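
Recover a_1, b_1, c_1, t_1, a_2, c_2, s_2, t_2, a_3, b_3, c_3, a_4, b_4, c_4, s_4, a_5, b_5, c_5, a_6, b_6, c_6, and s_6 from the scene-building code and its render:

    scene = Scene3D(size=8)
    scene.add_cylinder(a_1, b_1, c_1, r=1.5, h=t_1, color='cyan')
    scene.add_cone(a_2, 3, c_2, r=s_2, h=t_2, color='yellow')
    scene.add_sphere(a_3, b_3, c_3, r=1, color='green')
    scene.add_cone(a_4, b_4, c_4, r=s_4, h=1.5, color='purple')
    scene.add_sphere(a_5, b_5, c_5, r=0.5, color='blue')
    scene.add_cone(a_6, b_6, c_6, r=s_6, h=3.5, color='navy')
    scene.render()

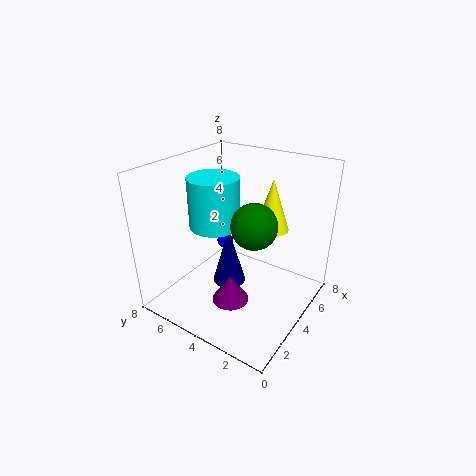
a_1 = 4.5, b_1 = 6, c_1 = 4, t_1 = 3, a_2 = 6, c_2 = 4, s_2 = 1, t_2 = 3, a_3 = 1.5, b_3 = 1.5, c_3 = 6.5, a_4 = 2.5, b_4 = 3.5, c_4 = 1, s_4 = 1, a_5 = 5.5, b_5 = 6, c_5 = 2.5, a_6 = 4.5, b_6 = 5, c_6 = 0.5, s_6 = 1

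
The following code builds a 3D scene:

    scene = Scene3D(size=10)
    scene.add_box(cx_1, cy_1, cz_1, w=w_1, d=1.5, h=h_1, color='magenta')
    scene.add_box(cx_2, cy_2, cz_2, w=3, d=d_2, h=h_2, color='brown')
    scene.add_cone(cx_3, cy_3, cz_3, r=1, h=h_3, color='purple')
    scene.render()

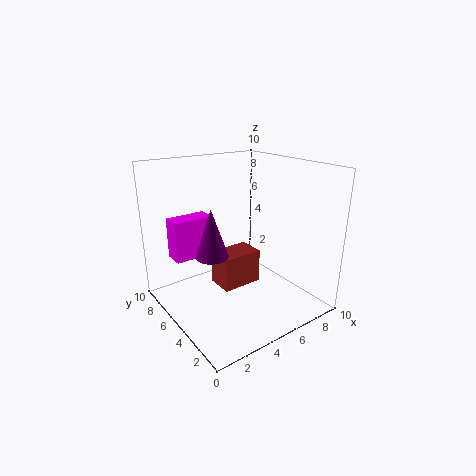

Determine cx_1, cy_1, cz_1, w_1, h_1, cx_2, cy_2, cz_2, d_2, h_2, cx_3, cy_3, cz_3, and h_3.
cx_1 = 1.5; cy_1 = 7.5; cz_1 = 3; w_1 = 3; h_1 = 3; cx_2 = 4; cy_2 = 5; cz_2 = 1; d_2 = 2; h_2 = 2.5; cx_3 = 2; cy_3 = 3.5; cz_3 = 5; h_3 = 3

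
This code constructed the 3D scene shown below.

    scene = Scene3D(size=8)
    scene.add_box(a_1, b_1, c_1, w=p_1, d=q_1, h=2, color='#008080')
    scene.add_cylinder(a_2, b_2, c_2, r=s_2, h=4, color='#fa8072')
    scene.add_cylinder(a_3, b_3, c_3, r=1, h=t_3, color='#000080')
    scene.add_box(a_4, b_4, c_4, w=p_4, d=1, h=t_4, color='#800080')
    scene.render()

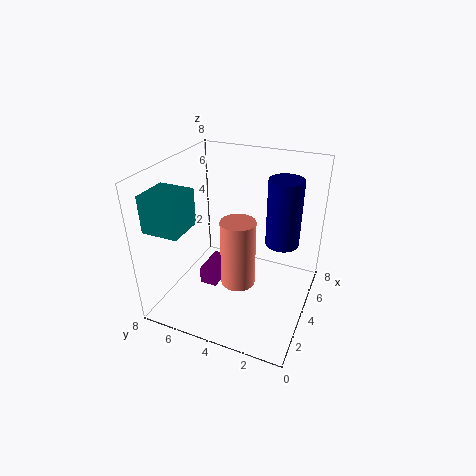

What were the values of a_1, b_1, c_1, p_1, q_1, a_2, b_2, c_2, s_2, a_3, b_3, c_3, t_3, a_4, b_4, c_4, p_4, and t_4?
a_1 = 1
b_1 = 6
c_1 = 5
p_1 = 2
q_1 = 2
a_2 = 4
b_2 = 4
c_2 = 1
s_2 = 1
a_3 = 6
b_3 = 2
c_3 = 3
t_3 = 4
a_4 = 3
b_4 = 5
c_4 = 1
p_4 = 2
t_4 = 1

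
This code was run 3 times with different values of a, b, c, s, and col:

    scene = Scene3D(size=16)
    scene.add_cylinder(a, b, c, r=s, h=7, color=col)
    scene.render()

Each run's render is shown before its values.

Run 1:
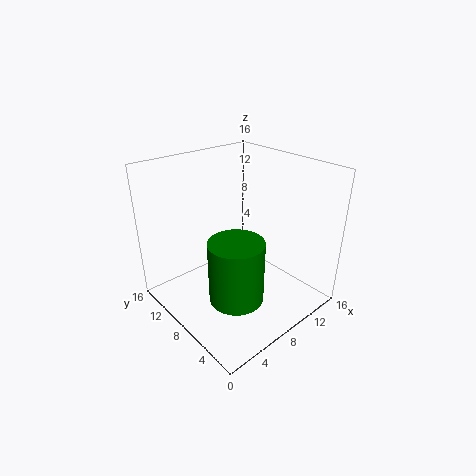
a = 6; b = 6; c = 2; s = 3; col = 'green'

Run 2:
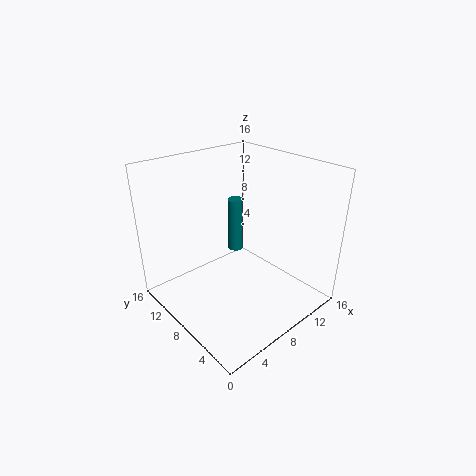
a = 12; b = 13; c = 3; s = 1; col = 'teal'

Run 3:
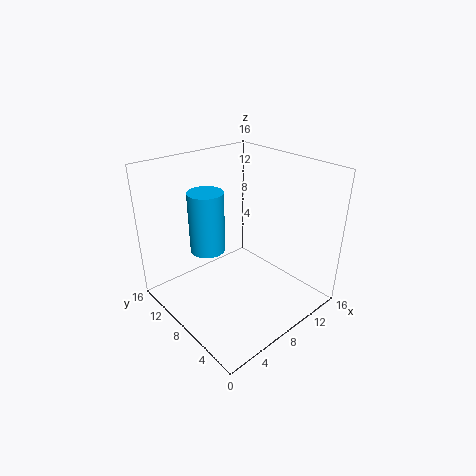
a = 6; b = 11; c = 6; s = 2; col = 'deepskyblue'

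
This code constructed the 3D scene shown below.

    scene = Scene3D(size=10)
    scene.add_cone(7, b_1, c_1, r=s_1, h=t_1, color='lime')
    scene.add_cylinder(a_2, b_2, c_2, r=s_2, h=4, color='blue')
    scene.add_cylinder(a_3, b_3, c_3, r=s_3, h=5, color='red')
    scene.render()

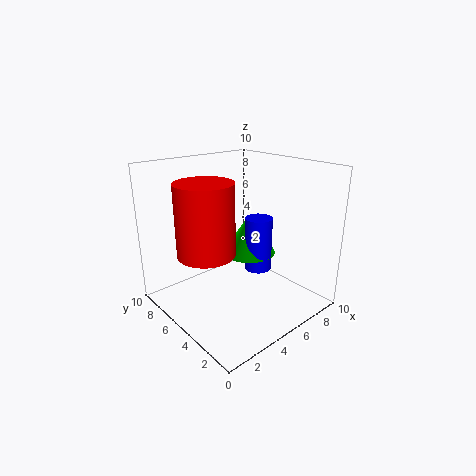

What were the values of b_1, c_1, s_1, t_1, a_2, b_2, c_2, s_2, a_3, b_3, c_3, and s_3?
b_1 = 6, c_1 = 3, s_1 = 2, t_1 = 3, a_2 = 7, b_2 = 5, c_2 = 2, s_2 = 1, a_3 = 3, b_3 = 6, c_3 = 4, s_3 = 2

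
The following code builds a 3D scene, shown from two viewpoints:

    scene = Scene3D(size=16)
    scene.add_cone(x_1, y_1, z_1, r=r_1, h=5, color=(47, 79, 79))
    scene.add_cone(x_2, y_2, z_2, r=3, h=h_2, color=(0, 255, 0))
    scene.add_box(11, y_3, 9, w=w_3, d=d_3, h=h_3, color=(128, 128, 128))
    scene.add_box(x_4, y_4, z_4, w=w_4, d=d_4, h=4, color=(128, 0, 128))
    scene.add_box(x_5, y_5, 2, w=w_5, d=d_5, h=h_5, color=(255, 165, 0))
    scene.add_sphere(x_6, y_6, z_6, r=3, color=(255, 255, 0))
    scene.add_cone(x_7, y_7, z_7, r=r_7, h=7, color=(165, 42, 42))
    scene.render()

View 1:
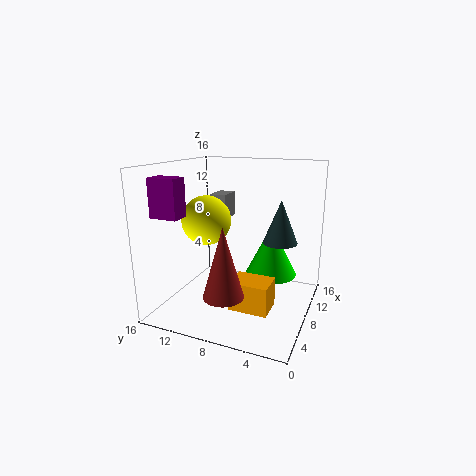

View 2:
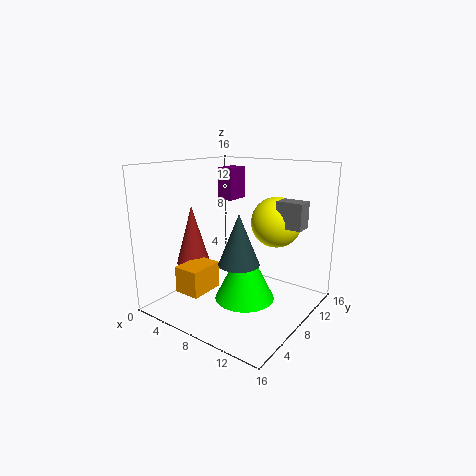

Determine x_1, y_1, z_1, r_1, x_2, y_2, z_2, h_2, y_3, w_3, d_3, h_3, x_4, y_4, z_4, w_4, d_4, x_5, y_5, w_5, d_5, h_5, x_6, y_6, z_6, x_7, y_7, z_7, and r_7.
x_1 = 11, y_1 = 4, z_1 = 7, r_1 = 2, x_2 = 11, y_2 = 5, z_2 = 3, h_2 = 6, y_3 = 11, w_3 = 3, d_3 = 2, h_3 = 3, x_4 = 2, y_4 = 12, z_4 = 11, w_4 = 2, d_4 = 3, x_5 = 3, y_5 = 3, w_5 = 3, d_5 = 4, h_5 = 3, x_6 = 10, y_6 = 13, z_6 = 9, x_7 = 2, y_7 = 7, z_7 = 4, r_7 = 2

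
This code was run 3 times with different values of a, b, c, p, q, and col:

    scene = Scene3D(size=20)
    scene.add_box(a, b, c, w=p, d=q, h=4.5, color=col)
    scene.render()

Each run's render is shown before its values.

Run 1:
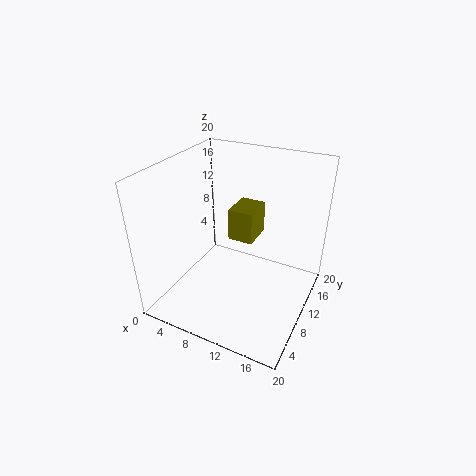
a = 8.5, b = 10, c = 9.5, p = 3.5, q = 4.5, col = 'olive'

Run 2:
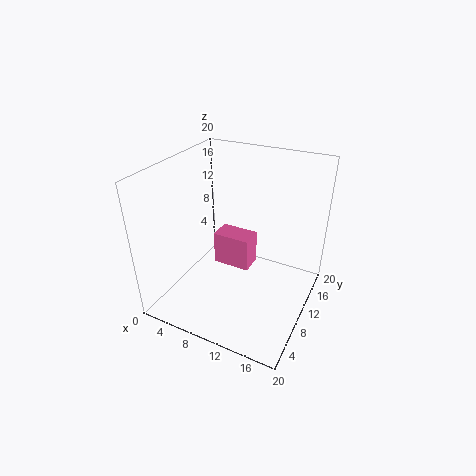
a = 7.5, b = 7.75, c = 6.75, p = 5, q = 3, col = 'hotpink'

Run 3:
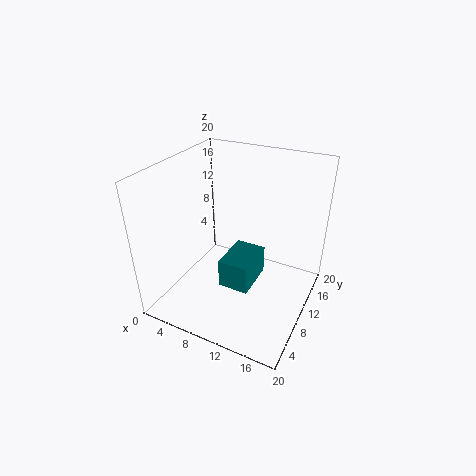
a = 6.75, b = 9.75, c = 0.5, p = 4.75, q = 6.75, col = 'teal'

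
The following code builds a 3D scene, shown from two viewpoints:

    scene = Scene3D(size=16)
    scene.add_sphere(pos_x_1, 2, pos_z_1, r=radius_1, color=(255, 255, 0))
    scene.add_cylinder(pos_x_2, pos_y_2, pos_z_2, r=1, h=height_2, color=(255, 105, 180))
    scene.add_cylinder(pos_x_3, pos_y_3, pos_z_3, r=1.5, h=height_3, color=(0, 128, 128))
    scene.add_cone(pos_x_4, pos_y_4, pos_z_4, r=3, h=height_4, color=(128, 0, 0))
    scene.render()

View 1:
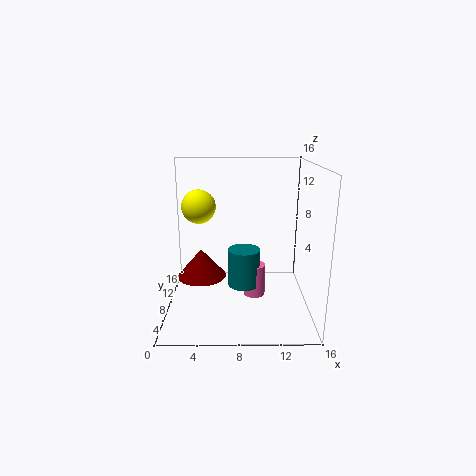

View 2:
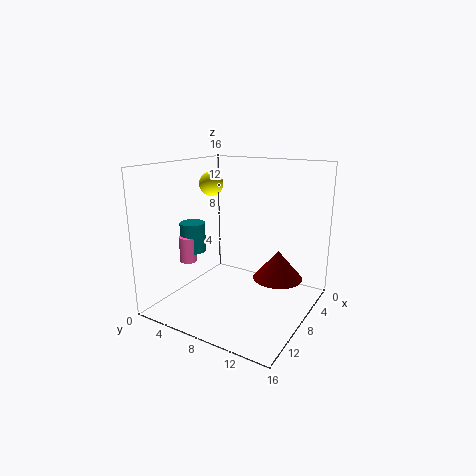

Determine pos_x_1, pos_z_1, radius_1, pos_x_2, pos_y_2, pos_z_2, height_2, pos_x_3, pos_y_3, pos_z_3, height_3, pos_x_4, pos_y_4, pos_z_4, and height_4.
pos_x_1 = 4.5; pos_z_1 = 13; radius_1 = 1.5; pos_x_2 = 9.5; pos_y_2 = 2; pos_z_2 = 4.5; height_2 = 3; pos_x_3 = 8.5; pos_y_3 = 2; pos_z_3 = 5.5; height_3 = 3.5; pos_x_4 = 3.5; pos_y_4 = 11; pos_z_4 = 2; height_4 = 3.5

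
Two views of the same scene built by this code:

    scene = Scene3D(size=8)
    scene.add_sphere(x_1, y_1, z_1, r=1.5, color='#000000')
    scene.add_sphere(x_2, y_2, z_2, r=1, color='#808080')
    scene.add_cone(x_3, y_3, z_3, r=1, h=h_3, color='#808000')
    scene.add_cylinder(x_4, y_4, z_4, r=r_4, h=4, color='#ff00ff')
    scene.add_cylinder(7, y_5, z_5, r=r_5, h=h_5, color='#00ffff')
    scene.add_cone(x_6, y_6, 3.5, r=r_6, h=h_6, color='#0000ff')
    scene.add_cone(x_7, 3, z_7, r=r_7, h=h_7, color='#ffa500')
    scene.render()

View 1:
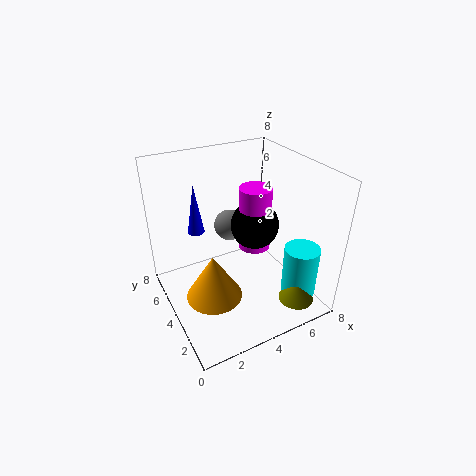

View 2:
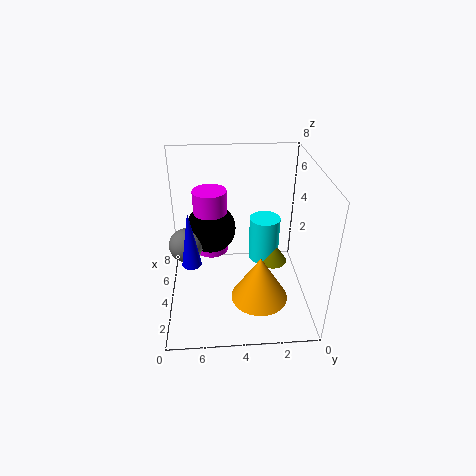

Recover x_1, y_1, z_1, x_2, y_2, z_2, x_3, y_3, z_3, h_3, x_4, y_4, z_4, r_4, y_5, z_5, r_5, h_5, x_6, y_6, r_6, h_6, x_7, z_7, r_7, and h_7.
x_1 = 6, y_1 = 5.5, z_1 = 3.5, x_2 = 5, y_2 = 7, z_2 = 3, x_3 = 6.5, y_3 = 1.5, z_3 = 0.5, h_3 = 1.5, x_4 = 6, y_4 = 5.5, z_4 = 2, r_4 = 1, y_5 = 2, z_5 = 0.5, r_5 = 1, h_5 = 3, x_6 = 2.5, y_6 = 6.5, r_6 = 0.5, h_6 = 3, x_7 = 2, z_7 = 1.5, r_7 = 1.5, h_7 = 2.5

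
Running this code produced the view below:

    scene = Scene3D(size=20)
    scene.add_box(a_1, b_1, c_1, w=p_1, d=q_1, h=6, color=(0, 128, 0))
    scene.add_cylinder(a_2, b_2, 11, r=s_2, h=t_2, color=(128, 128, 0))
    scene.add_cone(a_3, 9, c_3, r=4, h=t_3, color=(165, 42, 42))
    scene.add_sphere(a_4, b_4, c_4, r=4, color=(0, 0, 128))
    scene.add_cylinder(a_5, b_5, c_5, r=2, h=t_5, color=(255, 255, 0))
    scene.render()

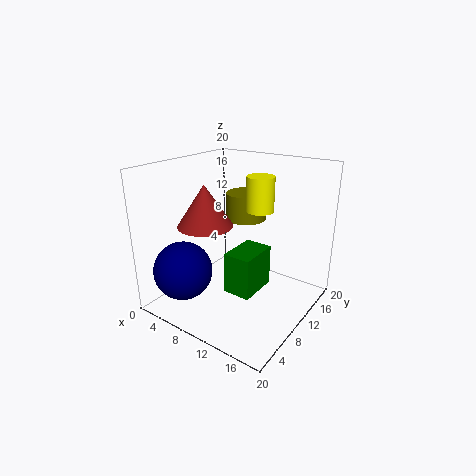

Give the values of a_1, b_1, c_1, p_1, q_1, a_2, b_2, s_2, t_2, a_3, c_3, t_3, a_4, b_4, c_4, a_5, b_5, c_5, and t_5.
a_1 = 9
b_1 = 8
c_1 = 2
p_1 = 4
q_1 = 6
a_2 = 8
b_2 = 15
s_2 = 3
t_2 = 4
a_3 = 5
c_3 = 11
t_3 = 6
a_4 = 5
b_4 = 4
c_4 = 6
a_5 = 11
b_5 = 14
c_5 = 13
t_5 = 5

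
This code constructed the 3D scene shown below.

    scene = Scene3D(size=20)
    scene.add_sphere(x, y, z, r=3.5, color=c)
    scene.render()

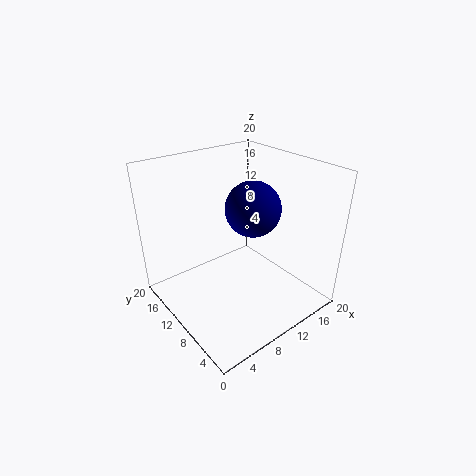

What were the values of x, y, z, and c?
x = 10, y = 7, z = 15.5, c = 'navy'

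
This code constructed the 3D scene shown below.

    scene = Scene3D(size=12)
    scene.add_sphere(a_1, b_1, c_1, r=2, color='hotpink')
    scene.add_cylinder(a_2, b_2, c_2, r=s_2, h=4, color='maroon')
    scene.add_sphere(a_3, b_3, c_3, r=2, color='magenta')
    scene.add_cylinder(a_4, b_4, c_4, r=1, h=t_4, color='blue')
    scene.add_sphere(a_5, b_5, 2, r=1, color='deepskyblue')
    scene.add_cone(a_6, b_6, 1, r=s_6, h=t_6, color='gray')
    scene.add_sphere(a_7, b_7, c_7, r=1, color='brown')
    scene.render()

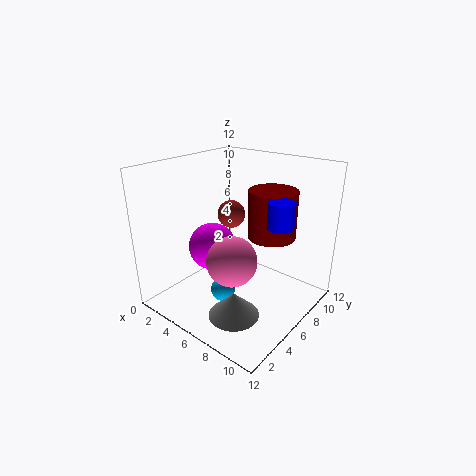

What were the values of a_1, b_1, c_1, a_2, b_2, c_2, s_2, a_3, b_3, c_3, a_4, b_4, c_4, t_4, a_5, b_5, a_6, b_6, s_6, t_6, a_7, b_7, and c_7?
a_1 = 7; b_1 = 4; c_1 = 5; a_2 = 8; b_2 = 8; c_2 = 6; s_2 = 2; a_3 = 4; b_3 = 5; c_3 = 5; a_4 = 10; b_4 = 6; c_4 = 8; t_4 = 2; a_5 = 6; b_5 = 4; a_6 = 8; b_6 = 3; s_6 = 2; t_6 = 2; a_7 = 7; b_7 = 4; c_7 = 9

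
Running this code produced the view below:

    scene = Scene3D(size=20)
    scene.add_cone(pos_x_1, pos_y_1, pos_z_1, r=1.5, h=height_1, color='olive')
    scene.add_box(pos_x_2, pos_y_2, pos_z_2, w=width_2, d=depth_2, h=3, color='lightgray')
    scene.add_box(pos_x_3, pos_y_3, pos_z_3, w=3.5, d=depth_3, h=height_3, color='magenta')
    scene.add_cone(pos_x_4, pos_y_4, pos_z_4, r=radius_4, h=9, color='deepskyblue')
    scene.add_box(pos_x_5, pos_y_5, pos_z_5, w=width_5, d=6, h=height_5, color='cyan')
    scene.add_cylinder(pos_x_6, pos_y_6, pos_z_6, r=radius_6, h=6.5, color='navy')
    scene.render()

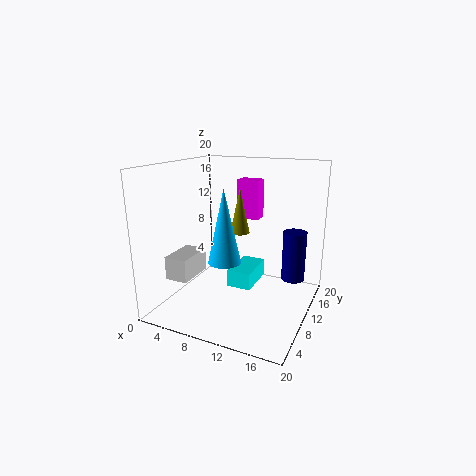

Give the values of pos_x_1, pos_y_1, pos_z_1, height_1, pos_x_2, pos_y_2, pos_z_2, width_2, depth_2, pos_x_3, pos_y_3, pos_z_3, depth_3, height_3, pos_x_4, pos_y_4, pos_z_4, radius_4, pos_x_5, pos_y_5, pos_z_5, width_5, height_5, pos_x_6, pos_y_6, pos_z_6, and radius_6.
pos_x_1 = 8
pos_y_1 = 15
pos_z_1 = 9
height_1 = 7
pos_x_2 = 3.5
pos_y_2 = 2
pos_z_2 = 6
width_2 = 3
depth_2 = 5
pos_x_3 = 7
pos_y_3 = 16
pos_z_3 = 11
depth_3 = 2.5
height_3 = 6
pos_x_4 = 11
pos_y_4 = 4
pos_z_4 = 9
radius_4 = 2
pos_x_5 = 8.5
pos_y_5 = 9.5
pos_z_5 = 2.5
width_5 = 3.5
height_5 = 2.5
pos_x_6 = 18
pos_y_6 = 10
pos_z_6 = 5.5
radius_6 = 1.5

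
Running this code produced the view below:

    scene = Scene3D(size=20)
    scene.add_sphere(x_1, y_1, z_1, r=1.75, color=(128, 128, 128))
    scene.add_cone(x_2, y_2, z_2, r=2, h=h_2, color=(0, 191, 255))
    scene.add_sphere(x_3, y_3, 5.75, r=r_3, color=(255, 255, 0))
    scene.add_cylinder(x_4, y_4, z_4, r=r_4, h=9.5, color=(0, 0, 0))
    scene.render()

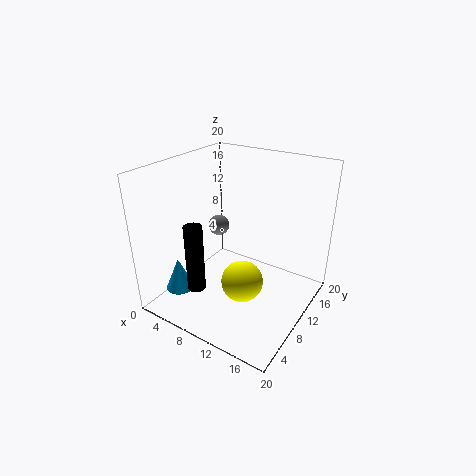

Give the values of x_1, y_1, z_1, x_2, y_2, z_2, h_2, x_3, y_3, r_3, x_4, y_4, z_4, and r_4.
x_1 = 1.75; y_1 = 16.75; z_1 = 7; x_2 = 3; y_2 = 5; z_2 = 2; h_2 = 4.75; x_3 = 12.75; y_3 = 6.75; r_3 = 2.75; x_4 = 6.5; y_4 = 4.75; z_4 = 3.5; r_4 = 1.25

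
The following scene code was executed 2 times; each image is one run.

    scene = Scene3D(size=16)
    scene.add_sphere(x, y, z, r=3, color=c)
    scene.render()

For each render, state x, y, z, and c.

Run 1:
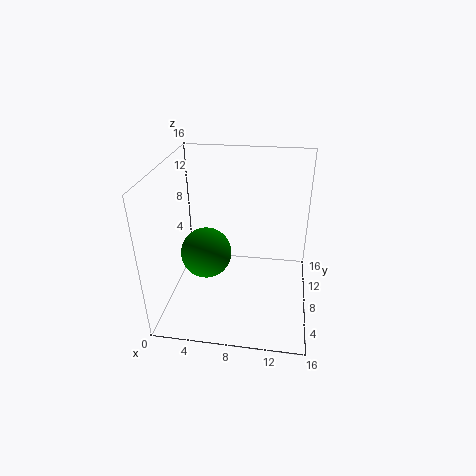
x = 4, y = 9, z = 5, c = 'green'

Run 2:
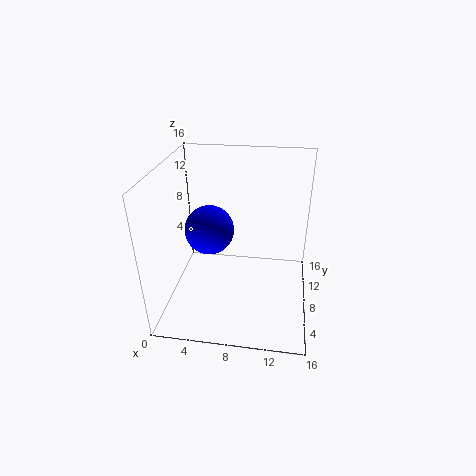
x = 4, y = 11, z = 7, c = 'blue'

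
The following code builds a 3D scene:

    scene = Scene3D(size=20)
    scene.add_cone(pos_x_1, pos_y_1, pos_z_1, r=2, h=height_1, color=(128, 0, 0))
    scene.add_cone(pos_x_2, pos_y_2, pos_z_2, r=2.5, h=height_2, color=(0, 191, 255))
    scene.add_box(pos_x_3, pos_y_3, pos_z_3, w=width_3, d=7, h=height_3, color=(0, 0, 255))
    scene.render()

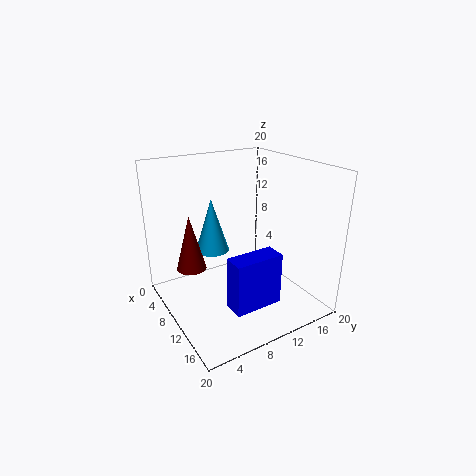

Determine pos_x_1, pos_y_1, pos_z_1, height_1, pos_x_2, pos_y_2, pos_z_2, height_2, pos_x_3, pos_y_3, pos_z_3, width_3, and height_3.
pos_x_1 = 8.5, pos_y_1 = 3.5, pos_z_1 = 6.5, height_1 = 7.5, pos_x_2 = 5, pos_y_2 = 8.5, pos_z_2 = 6.5, height_2 = 8, pos_x_3 = 12, pos_y_3 = 7, pos_z_3 = 1, width_3 = 3, height_3 = 7.5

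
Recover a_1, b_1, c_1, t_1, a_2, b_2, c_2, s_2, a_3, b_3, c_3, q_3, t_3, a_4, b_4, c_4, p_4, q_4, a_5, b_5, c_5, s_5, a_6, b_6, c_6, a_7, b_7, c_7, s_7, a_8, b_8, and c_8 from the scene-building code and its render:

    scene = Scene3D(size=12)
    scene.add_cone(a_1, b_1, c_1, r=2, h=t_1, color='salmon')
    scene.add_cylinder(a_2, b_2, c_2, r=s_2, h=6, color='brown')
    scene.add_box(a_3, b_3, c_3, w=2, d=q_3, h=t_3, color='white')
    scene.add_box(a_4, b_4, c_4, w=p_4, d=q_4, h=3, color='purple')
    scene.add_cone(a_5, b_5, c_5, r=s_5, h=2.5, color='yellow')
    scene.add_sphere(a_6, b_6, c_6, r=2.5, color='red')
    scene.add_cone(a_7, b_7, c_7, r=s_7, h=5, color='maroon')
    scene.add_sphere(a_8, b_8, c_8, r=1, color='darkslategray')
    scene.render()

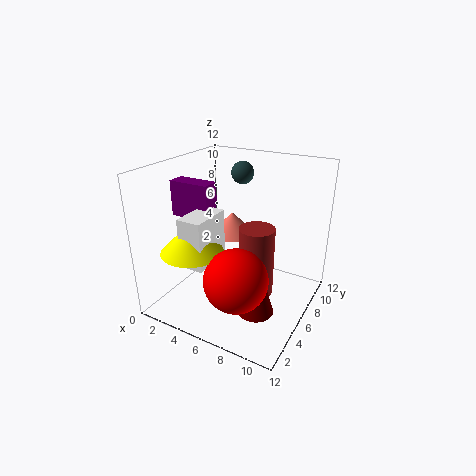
a_1 = 4; b_1 = 8.5; c_1 = 5; t_1 = 2; a_2 = 7.5; b_2 = 6.5; c_2 = 1; s_2 = 1.5; a_3 = 3; b_3 = 2; c_3 = 4.5; q_3 = 3.5; t_3 = 4; a_4 = 0.5; b_4 = 4.5; c_4 = 7.5; p_4 = 3.5; q_4 = 1.5; a_5 = 3.5; b_5 = 3; c_5 = 5.5; s_5 = 2.5; a_6 = 7.5; b_6 = 3; c_6 = 4; a_7 = 8.5; b_7 = 4.5; c_7 = 0.5; s_7 = 1.5; a_8 = 4.5; b_8 = 9.5; c_8 = 10.5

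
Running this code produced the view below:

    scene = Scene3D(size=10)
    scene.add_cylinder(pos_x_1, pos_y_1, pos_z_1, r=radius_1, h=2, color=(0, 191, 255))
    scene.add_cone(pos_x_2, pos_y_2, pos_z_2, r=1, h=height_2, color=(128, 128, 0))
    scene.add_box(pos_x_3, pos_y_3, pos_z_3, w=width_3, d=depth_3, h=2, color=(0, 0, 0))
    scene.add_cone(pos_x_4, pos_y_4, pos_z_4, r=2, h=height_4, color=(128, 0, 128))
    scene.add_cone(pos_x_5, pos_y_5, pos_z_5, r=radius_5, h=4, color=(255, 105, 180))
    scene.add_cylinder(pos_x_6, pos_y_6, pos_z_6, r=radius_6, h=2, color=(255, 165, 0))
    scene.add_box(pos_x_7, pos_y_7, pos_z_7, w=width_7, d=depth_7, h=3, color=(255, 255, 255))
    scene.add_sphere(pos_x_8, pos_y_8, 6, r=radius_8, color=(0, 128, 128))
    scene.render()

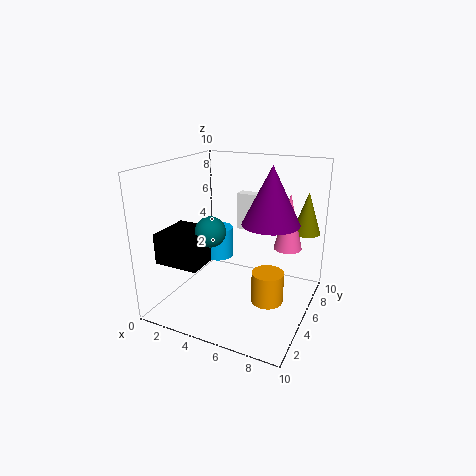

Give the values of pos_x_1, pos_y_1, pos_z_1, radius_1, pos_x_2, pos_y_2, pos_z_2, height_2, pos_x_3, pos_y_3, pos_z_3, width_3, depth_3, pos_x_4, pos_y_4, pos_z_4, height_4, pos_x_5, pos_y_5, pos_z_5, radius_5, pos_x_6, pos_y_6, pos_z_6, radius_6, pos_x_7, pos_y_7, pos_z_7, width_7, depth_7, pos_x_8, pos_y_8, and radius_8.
pos_x_1 = 4
pos_y_1 = 4
pos_z_1 = 4
radius_1 = 1
pos_x_2 = 9
pos_y_2 = 8
pos_z_2 = 5
height_2 = 3
pos_x_3 = 1
pos_y_3 = 1
pos_z_3 = 4
width_3 = 3
depth_3 = 3
pos_x_4 = 7
pos_y_4 = 6
pos_z_4 = 6
height_4 = 4
pos_x_5 = 8
pos_y_5 = 7
pos_z_5 = 4
radius_5 = 1
pos_x_6 = 8
pos_y_6 = 3
pos_z_6 = 2
radius_6 = 1
pos_x_7 = 3
pos_y_7 = 9
pos_z_7 = 4
width_7 = 2
depth_7 = 1
pos_x_8 = 4
pos_y_8 = 3
radius_8 = 1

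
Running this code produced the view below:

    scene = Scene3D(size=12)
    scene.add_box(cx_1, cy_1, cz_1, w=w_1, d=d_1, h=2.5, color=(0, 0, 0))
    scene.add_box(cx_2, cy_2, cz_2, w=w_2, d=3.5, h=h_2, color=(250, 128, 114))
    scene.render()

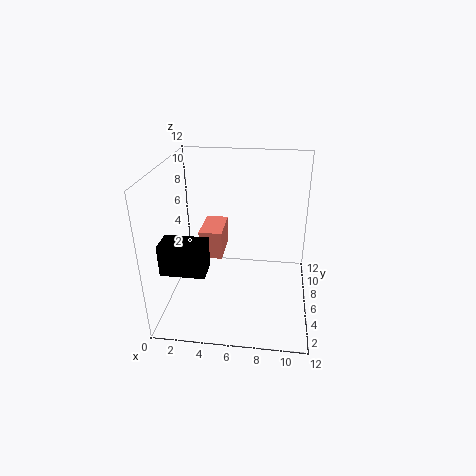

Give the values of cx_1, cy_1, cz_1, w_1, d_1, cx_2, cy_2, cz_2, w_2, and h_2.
cx_1 = 0.5
cy_1 = 2
cz_1 = 4.5
w_1 = 3.5
d_1 = 2
cx_2 = 2.5
cy_2 = 6.5
cz_2 = 3.5
w_2 = 2
h_2 = 2.5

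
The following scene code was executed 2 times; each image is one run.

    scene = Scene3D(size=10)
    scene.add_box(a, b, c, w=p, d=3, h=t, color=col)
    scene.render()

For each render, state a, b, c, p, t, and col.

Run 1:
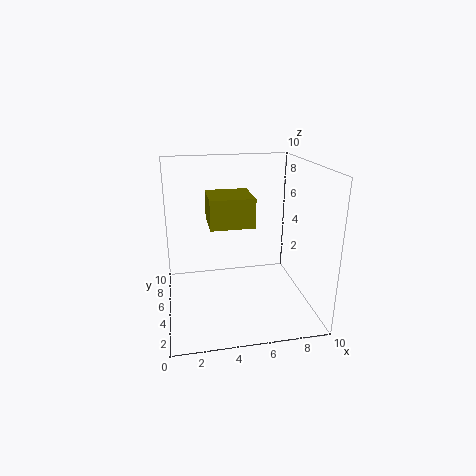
a = 3
b = 4
c = 6
p = 3
t = 2
col = 'olive'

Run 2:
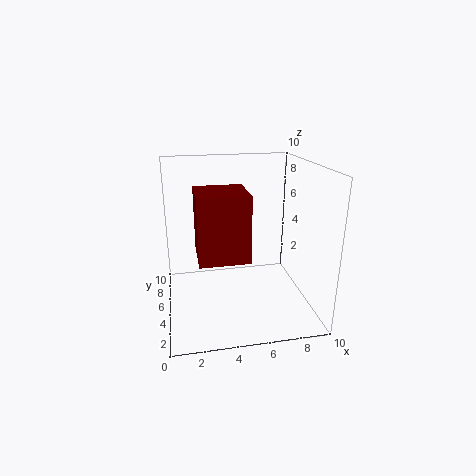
a = 2
b = 1
c = 5
p = 3
t = 4
col = 'maroon'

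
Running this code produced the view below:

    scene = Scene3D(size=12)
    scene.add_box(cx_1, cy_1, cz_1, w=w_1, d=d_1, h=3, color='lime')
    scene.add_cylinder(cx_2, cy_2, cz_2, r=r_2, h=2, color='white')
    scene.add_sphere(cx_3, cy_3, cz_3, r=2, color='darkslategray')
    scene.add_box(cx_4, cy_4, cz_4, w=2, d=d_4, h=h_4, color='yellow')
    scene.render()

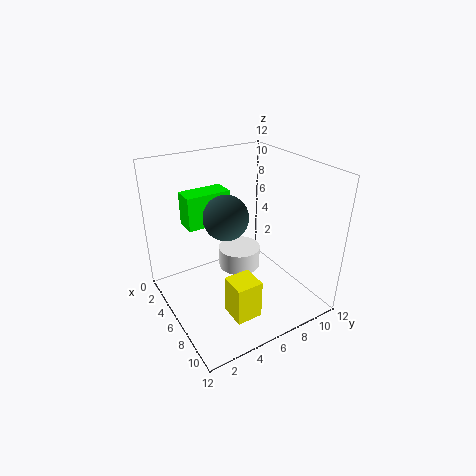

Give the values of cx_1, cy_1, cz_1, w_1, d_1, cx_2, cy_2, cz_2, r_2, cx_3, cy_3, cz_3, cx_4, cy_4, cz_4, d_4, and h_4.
cx_1 = 1, cy_1 = 3, cz_1 = 6, w_1 = 2, d_1 = 4, cx_2 = 3, cy_2 = 8, cz_2 = 1, r_2 = 2, cx_3 = 4, cy_3 = 6, cz_3 = 7, cx_4 = 9, cy_4 = 3, cz_4 = 2, d_4 = 2, h_4 = 3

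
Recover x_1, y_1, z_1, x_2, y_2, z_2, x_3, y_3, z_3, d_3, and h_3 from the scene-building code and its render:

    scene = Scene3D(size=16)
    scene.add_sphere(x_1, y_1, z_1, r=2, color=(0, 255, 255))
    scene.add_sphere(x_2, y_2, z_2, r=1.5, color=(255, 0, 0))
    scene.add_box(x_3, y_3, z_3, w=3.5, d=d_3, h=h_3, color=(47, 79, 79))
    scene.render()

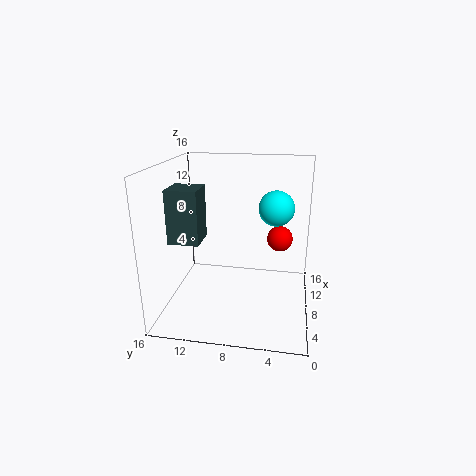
x_1 = 10
y_1 = 4
z_1 = 11
x_2 = 11
y_2 = 3.5
z_2 = 7
x_3 = 6
y_3 = 12
z_3 = 7.5
d_3 = 3.5
h_3 = 6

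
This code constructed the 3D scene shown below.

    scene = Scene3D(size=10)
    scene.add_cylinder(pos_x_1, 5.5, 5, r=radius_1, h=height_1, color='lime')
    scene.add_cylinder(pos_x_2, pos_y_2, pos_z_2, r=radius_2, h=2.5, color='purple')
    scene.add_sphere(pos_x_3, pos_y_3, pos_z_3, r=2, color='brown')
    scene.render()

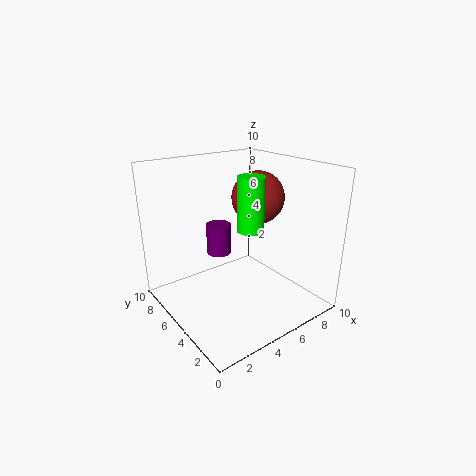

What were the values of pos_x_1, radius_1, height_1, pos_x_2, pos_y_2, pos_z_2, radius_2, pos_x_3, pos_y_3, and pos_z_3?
pos_x_1 = 6.5, radius_1 = 1, height_1 = 4, pos_x_2 = 6, pos_y_2 = 9, pos_z_2 = 2, radius_2 = 1, pos_x_3 = 8, pos_y_3 = 6.5, pos_z_3 = 7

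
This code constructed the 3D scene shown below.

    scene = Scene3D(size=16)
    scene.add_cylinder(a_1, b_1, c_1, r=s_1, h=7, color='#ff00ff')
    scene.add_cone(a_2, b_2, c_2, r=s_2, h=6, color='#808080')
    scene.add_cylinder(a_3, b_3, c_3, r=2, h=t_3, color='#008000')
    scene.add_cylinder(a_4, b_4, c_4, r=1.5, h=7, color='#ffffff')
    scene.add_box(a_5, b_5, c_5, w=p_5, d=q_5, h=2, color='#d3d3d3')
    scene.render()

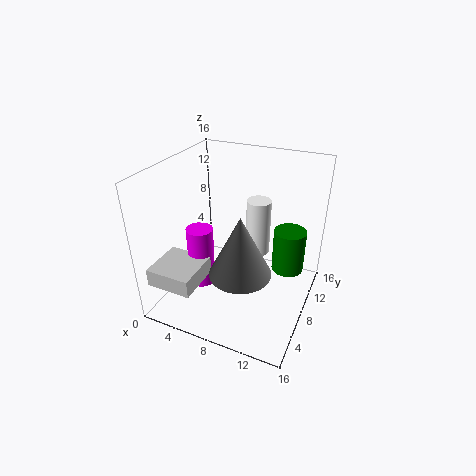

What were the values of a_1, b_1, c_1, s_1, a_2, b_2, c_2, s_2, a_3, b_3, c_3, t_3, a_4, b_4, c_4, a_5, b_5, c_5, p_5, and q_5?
a_1 = 4, b_1 = 6.5, c_1 = 2, s_1 = 1.5, a_2 = 10.5, b_2 = 3, c_2 = 7.5, s_2 = 3, a_3 = 12.5, b_3 = 13.5, c_3 = 1.5, t_3 = 5.5, a_4 = 8.5, b_4 = 13, c_4 = 3.5, a_5 = 0.5, b_5 = 1, c_5 = 4, p_5 = 5, q_5 = 5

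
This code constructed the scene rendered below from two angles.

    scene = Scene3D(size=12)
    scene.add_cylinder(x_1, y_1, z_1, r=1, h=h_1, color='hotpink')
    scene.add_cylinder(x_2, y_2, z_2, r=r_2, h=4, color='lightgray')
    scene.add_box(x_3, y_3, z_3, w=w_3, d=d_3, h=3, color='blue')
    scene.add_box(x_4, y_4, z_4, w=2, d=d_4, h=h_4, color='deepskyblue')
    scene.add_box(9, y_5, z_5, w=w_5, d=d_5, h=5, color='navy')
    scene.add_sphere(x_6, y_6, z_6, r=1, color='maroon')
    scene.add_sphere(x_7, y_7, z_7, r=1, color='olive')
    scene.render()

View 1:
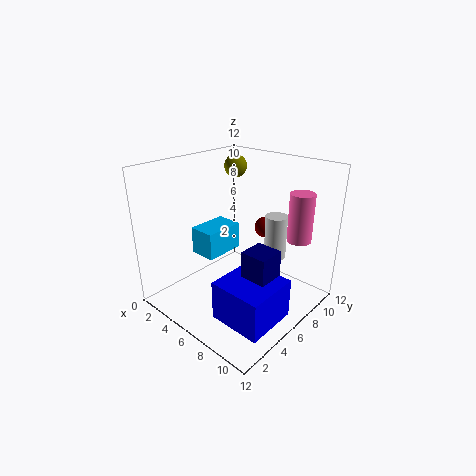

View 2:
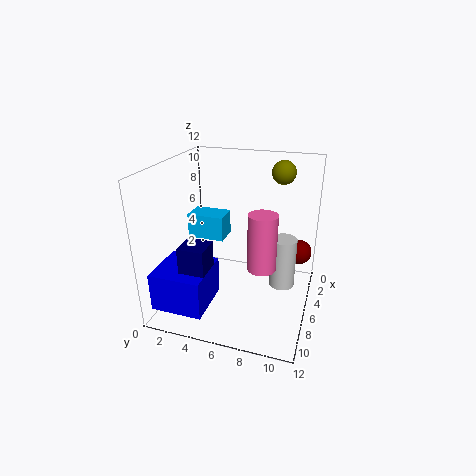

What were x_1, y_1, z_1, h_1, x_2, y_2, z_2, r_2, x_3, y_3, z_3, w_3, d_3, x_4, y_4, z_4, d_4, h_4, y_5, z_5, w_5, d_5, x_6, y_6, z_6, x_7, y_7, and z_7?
x_1 = 10
y_1 = 9
z_1 = 6
h_1 = 4
x_2 = 7
y_2 = 10
z_2 = 3
r_2 = 1
x_3 = 8
y_3 = 1
z_3 = 2
w_3 = 4
d_3 = 4
x_4 = 5
y_4 = 2
z_4 = 6
d_4 = 3
h_4 = 2
y_5 = 3
z_5 = 2
w_5 = 2
d_5 = 2
x_6 = 5
y_6 = 11
z_6 = 5
x_7 = 3
y_7 = 9
z_7 = 11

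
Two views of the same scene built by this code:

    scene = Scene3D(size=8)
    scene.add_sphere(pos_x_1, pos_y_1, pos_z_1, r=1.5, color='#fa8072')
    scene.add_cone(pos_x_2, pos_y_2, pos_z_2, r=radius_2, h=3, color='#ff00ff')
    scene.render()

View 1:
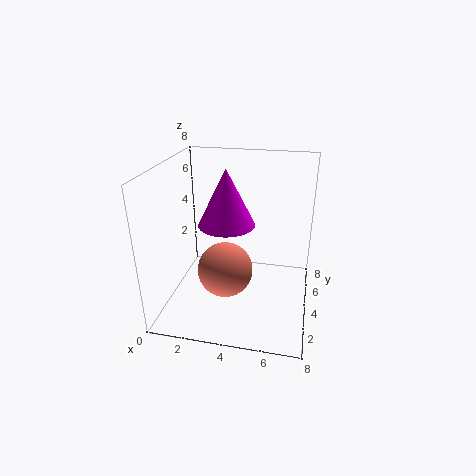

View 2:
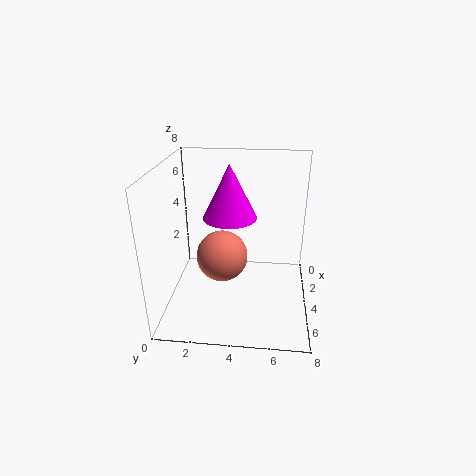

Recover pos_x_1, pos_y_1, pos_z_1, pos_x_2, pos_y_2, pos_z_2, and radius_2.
pos_x_1 = 3.5
pos_y_1 = 3
pos_z_1 = 2.5
pos_x_2 = 3.5
pos_y_2 = 3.5
pos_z_2 = 5
radius_2 = 1.5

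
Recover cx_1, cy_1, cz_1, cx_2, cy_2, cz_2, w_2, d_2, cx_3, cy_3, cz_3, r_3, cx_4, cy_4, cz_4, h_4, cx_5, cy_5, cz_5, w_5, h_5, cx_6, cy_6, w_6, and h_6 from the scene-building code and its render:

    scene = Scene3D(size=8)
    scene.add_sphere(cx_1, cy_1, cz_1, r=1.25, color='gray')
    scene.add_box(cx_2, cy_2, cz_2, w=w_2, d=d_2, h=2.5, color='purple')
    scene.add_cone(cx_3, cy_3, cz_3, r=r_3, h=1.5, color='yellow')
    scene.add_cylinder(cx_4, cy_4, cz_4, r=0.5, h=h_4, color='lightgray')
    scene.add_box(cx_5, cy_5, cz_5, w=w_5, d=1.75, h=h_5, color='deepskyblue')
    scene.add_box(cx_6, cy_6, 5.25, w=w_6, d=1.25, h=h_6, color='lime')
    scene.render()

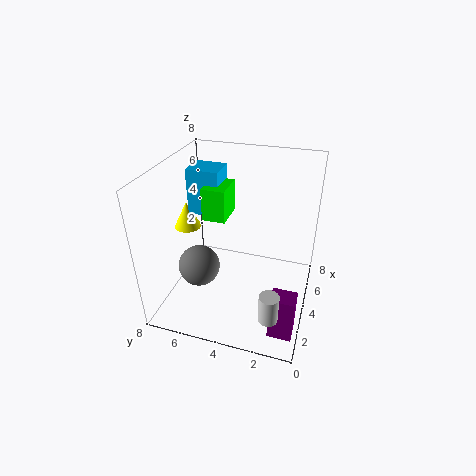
cx_1 = 4; cy_1 = 6.5; cz_1 = 1.5; cx_2 = 1; cy_2 = 0.25; cz_2 = 0.25; w_2 = 1; d_2 = 1.25; cx_3 = 4; cy_3 = 7; cz_3 = 4.25; r_3 = 0.75; cx_4 = 1; cy_4 = 1.5; cz_4 = 1.5; h_4 = 1.5; cx_5 = 3.75; cy_5 = 5; cz_5 = 5.25; w_5 = 1.5; h_5 = 2.5; cx_6 = 3.25; cy_6 = 4.5; w_6 = 1.75; h_6 = 1.75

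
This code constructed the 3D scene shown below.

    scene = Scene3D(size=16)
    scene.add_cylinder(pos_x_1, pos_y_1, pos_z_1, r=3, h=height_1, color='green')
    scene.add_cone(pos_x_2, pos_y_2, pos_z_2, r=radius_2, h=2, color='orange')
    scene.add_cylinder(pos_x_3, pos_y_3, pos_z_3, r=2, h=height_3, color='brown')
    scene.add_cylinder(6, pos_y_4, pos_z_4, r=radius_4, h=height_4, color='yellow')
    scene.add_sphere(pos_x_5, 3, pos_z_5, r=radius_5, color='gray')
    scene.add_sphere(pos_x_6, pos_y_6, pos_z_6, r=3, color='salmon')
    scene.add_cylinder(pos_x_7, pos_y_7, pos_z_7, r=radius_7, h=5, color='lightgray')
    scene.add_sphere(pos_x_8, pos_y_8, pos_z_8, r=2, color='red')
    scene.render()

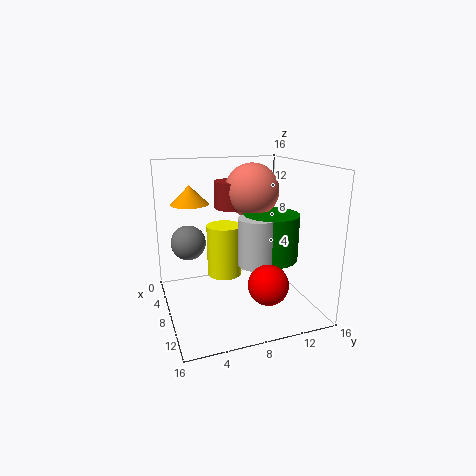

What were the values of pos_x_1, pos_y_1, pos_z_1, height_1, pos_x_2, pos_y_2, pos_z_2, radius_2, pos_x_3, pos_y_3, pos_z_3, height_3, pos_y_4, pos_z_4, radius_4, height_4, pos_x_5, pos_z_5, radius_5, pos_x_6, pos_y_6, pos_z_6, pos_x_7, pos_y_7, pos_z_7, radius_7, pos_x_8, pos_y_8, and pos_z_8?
pos_x_1 = 10, pos_y_1 = 11, pos_z_1 = 6, height_1 = 5, pos_x_2 = 7, pos_y_2 = 3, pos_z_2 = 12, radius_2 = 2, pos_x_3 = 6, pos_y_3 = 8, pos_z_3 = 11, height_3 = 3, pos_y_4 = 7, pos_z_4 = 3, radius_4 = 2, height_4 = 6, pos_x_5 = 5, pos_z_5 = 7, radius_5 = 2, pos_x_6 = 7, pos_y_6 = 10, pos_z_6 = 13, pos_x_7 = 11, pos_y_7 = 9, pos_z_7 = 6, radius_7 = 2, pos_x_8 = 14, pos_y_8 = 9, pos_z_8 = 5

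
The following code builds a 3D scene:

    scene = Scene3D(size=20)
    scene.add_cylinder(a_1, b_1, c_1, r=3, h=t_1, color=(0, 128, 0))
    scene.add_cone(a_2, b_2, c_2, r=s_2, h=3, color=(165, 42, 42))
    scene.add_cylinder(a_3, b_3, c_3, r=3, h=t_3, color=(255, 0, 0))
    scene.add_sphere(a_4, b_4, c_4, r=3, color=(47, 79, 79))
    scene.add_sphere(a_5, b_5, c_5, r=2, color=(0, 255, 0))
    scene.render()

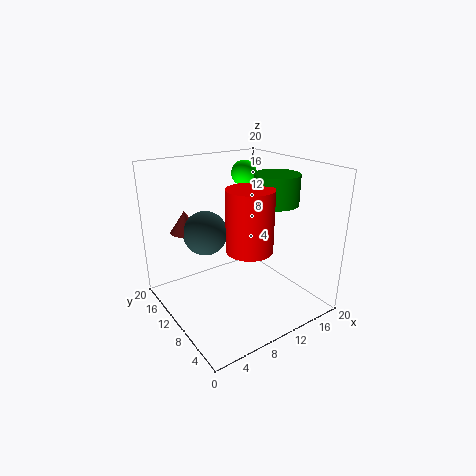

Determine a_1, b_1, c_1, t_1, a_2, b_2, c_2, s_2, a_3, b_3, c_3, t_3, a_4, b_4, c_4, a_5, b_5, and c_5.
a_1 = 14, b_1 = 7, c_1 = 15, t_1 = 4, a_2 = 4, b_2 = 14, c_2 = 11, s_2 = 2, a_3 = 9, b_3 = 6, c_3 = 10, t_3 = 8, a_4 = 6, b_4 = 12, c_4 = 11, a_5 = 16, b_5 = 17, c_5 = 17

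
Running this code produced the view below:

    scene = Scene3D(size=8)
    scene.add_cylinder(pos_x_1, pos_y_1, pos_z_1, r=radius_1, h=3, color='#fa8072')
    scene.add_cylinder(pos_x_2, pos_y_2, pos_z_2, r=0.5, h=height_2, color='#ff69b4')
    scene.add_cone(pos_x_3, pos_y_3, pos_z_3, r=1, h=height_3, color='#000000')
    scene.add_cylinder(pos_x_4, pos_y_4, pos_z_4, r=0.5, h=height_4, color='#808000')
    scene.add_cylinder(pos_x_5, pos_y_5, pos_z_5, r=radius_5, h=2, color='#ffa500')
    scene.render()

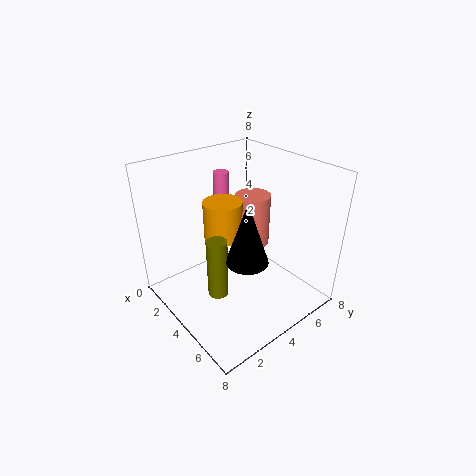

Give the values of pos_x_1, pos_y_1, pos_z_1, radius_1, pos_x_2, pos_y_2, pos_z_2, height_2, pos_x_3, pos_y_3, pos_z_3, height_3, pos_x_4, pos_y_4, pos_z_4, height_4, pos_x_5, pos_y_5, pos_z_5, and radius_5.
pos_x_1 = 3.5
pos_y_1 = 5.5
pos_z_1 = 3
radius_1 = 1
pos_x_2 = 0.5
pos_y_2 = 5.5
pos_z_2 = 3.5
height_2 = 3
pos_x_3 = 6.5
pos_y_3 = 2.5
pos_z_3 = 4.5
height_3 = 3
pos_x_4 = 5.5
pos_y_4 = 1.5
pos_z_4 = 2.5
height_4 = 3
pos_x_5 = 4
pos_y_5 = 3
pos_z_5 = 4.5
radius_5 = 1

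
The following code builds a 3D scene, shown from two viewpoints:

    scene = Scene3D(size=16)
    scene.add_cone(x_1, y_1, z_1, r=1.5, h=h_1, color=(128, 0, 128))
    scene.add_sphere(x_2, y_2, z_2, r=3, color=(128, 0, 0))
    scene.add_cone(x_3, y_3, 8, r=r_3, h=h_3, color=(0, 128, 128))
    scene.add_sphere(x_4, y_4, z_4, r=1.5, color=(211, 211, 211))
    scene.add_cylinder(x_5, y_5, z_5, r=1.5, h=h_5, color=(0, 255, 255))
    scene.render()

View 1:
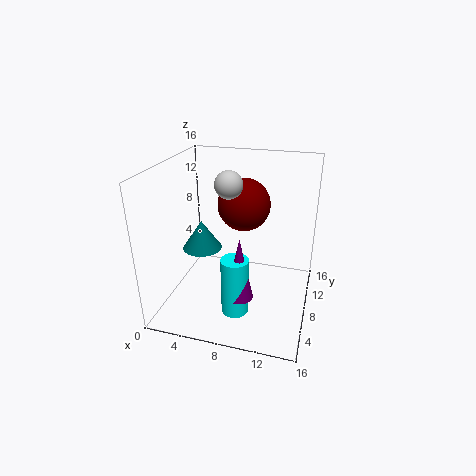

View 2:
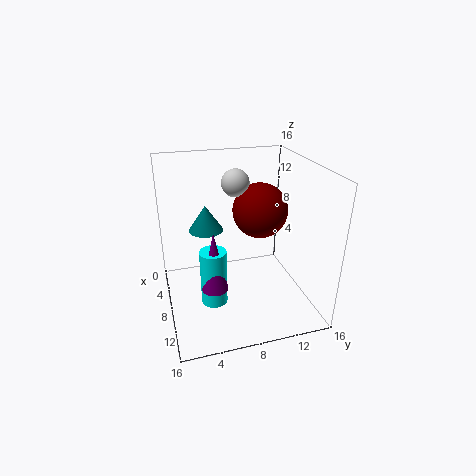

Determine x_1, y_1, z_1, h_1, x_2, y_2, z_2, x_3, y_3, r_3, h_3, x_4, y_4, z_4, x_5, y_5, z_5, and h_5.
x_1 = 9
y_1 = 5
z_1 = 2.5
h_1 = 7
x_2 = 8
y_2 = 10.5
z_2 = 11
x_3 = 5
y_3 = 5
r_3 = 2
h_3 = 3
x_4 = 7
y_4 = 8
z_4 = 14
x_5 = 8.5
y_5 = 5
z_5 = 0.5
h_5 = 6.5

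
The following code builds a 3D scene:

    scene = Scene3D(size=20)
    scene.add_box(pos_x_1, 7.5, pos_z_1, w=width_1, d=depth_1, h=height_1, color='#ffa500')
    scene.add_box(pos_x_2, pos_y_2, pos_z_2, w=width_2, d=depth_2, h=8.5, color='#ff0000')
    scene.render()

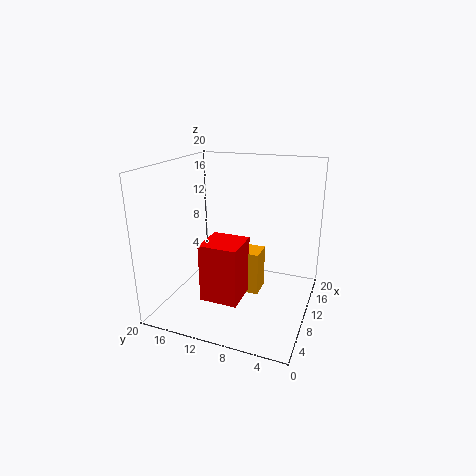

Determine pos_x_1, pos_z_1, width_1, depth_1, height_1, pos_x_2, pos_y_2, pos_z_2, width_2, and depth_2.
pos_x_1 = 11.5
pos_z_1 = 0.5
width_1 = 3.5
depth_1 = 4
height_1 = 6.5
pos_x_2 = 6.5
pos_y_2 = 9
pos_z_2 = 1
width_2 = 5.5
depth_2 = 5.5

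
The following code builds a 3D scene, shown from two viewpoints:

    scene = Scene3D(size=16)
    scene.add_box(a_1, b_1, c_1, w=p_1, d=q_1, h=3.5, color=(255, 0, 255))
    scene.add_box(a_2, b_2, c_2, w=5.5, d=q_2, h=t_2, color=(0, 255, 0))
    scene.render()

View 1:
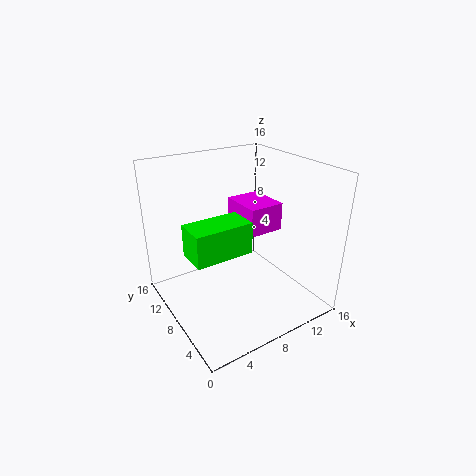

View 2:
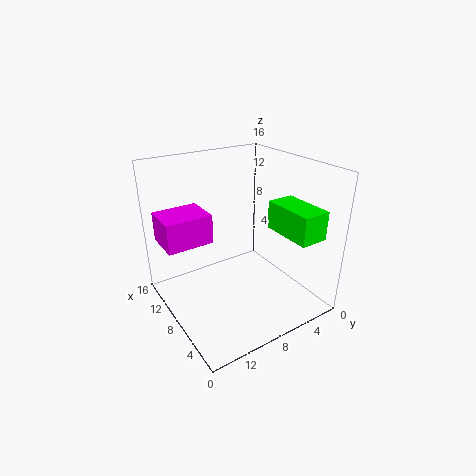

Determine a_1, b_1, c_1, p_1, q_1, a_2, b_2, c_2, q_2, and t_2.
a_1 = 11
b_1 = 9.5
c_1 = 6.5
p_1 = 4.5
q_1 = 5.5
a_2 = 0.5
b_2 = 2.5
c_2 = 9.5
q_2 = 3
t_2 = 3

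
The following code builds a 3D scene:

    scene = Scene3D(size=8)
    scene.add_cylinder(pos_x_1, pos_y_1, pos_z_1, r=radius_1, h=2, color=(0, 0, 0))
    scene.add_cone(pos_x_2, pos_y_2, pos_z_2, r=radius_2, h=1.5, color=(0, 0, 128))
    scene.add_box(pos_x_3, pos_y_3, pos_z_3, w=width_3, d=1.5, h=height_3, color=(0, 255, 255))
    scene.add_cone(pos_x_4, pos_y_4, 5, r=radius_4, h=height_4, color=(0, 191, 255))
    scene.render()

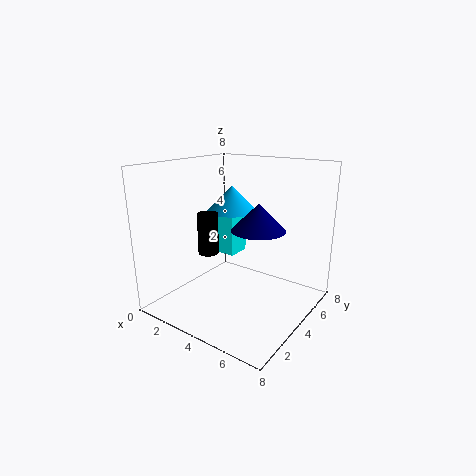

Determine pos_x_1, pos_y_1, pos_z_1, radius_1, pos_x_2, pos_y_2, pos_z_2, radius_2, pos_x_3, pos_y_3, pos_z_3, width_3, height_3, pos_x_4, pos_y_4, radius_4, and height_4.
pos_x_1 = 4
pos_y_1 = 1.5
pos_z_1 = 4
radius_1 = 0.5
pos_x_2 = 5
pos_y_2 = 4.5
pos_z_2 = 4.5
radius_2 = 1.5
pos_x_3 = 0.5
pos_y_3 = 5.5
pos_z_3 = 2
width_3 = 2
height_3 = 2.5
pos_x_4 = 2.5
pos_y_4 = 5.5
radius_4 = 1.5
height_4 = 1.5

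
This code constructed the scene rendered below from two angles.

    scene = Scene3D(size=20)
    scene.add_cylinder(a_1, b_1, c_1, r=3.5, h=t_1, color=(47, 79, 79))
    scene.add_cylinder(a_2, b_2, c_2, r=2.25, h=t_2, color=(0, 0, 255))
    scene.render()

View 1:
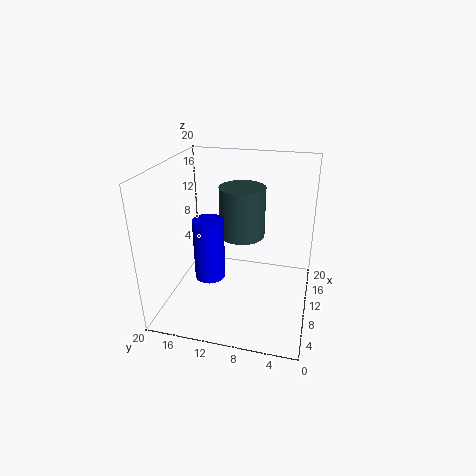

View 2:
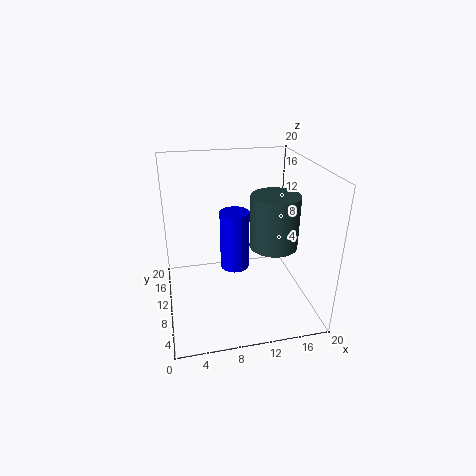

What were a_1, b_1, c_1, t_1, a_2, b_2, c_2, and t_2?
a_1 = 15.5; b_1 = 10.75; c_1 = 7.75; t_1 = 7.75; a_2 = 10.5; b_2 = 14.5; c_2 = 2.75; t_2 = 9.25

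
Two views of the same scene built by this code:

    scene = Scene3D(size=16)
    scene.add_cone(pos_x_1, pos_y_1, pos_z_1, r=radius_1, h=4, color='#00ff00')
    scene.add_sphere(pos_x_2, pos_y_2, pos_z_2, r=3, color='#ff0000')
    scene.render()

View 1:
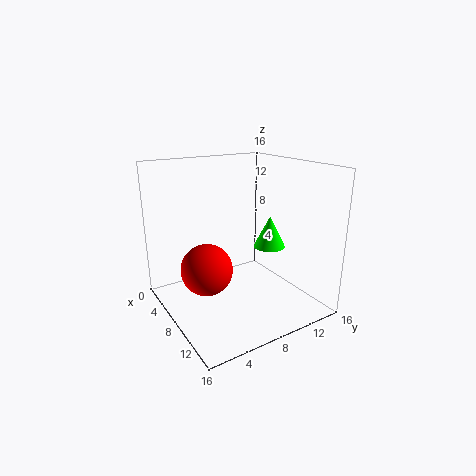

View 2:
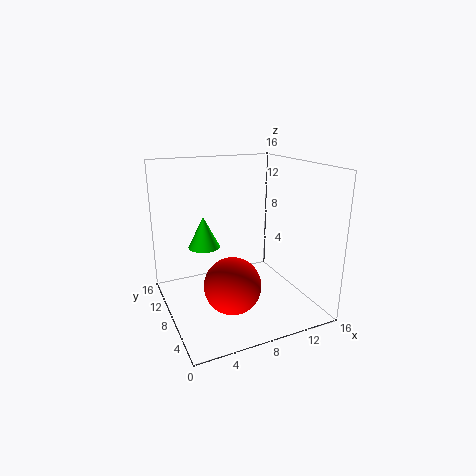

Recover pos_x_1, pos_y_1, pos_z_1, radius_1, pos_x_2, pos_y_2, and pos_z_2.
pos_x_1 = 6, pos_y_1 = 14, pos_z_1 = 5, radius_1 = 2, pos_x_2 = 6, pos_y_2 = 5, pos_z_2 = 4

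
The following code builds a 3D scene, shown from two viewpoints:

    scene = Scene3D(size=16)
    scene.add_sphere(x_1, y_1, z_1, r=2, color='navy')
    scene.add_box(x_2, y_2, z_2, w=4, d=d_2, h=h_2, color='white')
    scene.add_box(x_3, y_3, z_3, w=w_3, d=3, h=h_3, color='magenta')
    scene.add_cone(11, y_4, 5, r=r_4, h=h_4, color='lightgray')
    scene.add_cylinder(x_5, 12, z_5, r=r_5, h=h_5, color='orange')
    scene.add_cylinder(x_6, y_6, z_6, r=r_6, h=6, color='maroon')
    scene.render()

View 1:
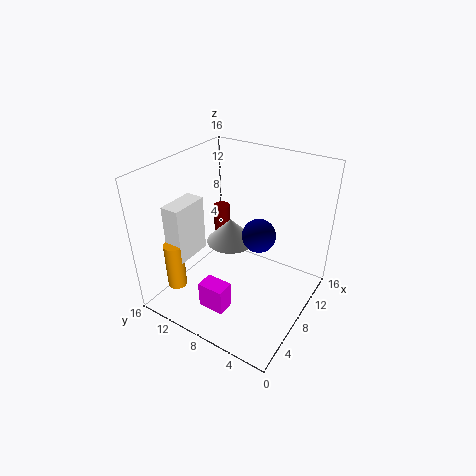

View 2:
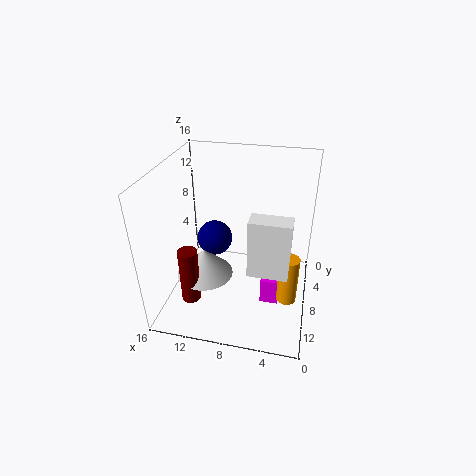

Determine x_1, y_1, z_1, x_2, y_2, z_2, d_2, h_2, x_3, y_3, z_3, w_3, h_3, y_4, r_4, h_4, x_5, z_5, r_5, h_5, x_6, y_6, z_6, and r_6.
x_1 = 11, y_1 = 7, z_1 = 7, x_2 = 2, y_2 = 11, z_2 = 7, d_2 = 2, h_2 = 6, x_3 = 3, y_3 = 7, z_3 = 1, w_3 = 2, h_3 = 3, y_4 = 11, r_4 = 3, h_4 = 3, x_5 = 2, z_5 = 4, r_5 = 1, h_5 = 5, x_6 = 12, y_6 = 13, z_6 = 3, r_6 = 1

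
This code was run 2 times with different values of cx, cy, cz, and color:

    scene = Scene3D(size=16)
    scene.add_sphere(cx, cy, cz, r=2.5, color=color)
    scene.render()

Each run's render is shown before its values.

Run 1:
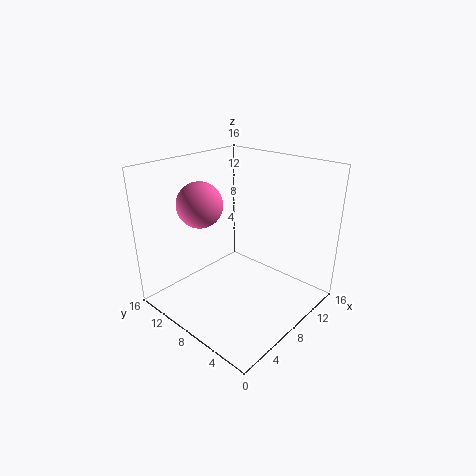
cx = 5.5, cy = 11.25, cz = 11.75, color = 'hotpink'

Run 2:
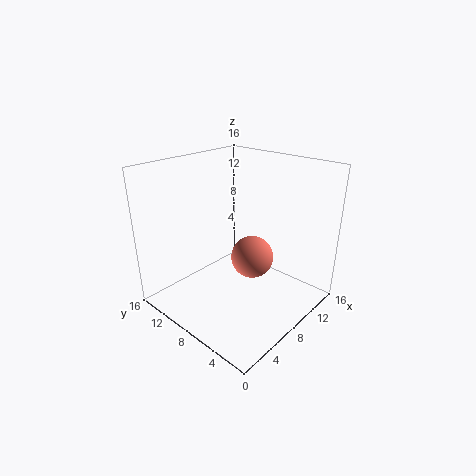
cx = 10.25, cy = 7.75, cz = 4.75, color = 'salmon'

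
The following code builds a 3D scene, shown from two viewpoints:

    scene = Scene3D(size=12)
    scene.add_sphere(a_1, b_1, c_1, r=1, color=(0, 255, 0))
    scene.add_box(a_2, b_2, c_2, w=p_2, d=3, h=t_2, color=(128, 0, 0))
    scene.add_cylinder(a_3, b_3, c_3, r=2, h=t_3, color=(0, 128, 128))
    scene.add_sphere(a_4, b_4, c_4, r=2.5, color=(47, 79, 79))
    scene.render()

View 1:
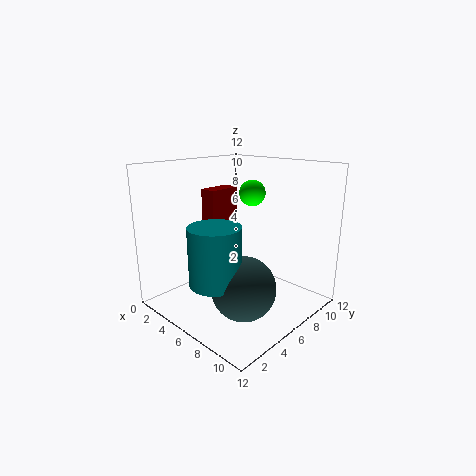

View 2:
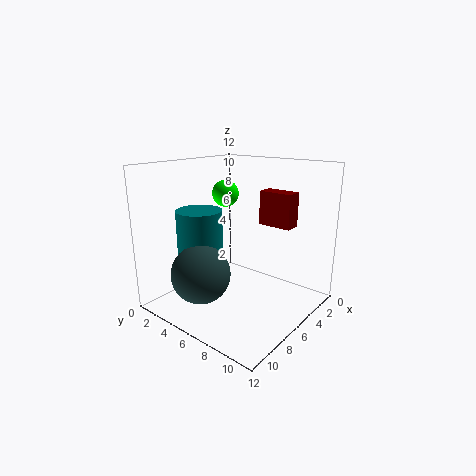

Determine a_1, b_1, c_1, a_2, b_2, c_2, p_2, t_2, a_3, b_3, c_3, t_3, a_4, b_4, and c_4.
a_1 = 7.5, b_1 = 6, c_1 = 10, a_2 = 1.5, b_2 = 6, c_2 = 6.5, p_2 = 1.5, t_2 = 3, a_3 = 7, b_3 = 2.5, c_3 = 3.5, t_3 = 4.5, a_4 = 8.5, b_4 = 4, c_4 = 3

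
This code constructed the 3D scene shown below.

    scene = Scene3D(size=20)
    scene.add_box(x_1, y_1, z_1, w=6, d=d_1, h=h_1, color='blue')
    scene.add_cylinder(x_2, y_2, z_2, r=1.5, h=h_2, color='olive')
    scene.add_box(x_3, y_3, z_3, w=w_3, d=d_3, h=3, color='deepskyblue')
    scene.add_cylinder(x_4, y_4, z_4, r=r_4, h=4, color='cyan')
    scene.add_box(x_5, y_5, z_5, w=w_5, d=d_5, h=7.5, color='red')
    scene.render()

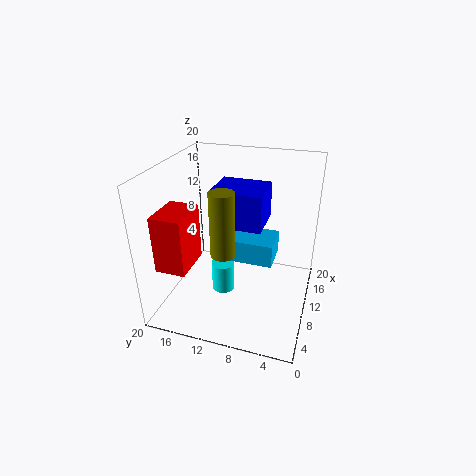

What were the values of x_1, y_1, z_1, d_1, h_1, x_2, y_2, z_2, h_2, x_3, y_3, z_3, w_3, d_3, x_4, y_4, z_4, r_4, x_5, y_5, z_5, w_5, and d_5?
x_1 = 8.5; y_1 = 6.5; z_1 = 12; d_1 = 7; h_1 = 5; x_2 = 4; y_2 = 10; z_2 = 11; h_2 = 8; x_3 = 6.5; y_3 = 4.5; z_3 = 8.5; w_3 = 4.5; d_3 = 6.5; x_4 = 6.5; y_4 = 11; z_4 = 4; r_4 = 1.5; x_5 = 2; y_5 = 14.5; z_5 = 8; w_5 = 5.5; d_5 = 4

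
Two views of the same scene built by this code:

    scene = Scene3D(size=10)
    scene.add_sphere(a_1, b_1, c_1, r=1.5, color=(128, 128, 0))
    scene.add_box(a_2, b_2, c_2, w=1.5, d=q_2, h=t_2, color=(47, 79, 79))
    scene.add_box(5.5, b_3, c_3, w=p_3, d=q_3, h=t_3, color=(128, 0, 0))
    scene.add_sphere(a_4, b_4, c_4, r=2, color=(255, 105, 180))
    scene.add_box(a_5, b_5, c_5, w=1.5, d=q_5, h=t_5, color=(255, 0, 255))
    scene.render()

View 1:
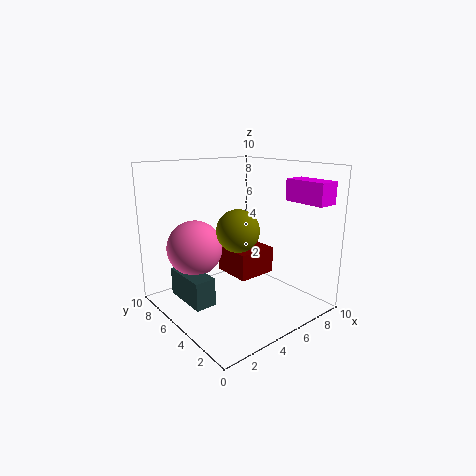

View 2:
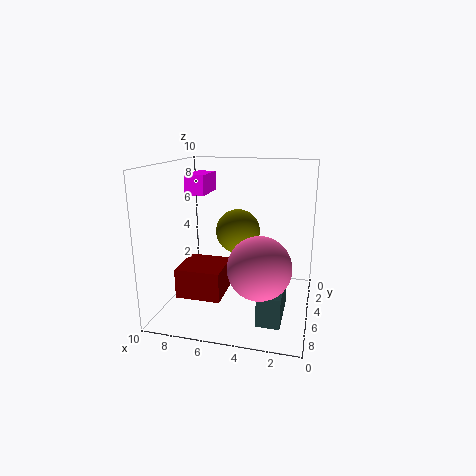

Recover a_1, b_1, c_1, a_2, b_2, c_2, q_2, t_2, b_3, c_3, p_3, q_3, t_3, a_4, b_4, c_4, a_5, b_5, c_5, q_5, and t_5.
a_1 = 5
b_1 = 5
c_1 = 5.5
a_2 = 1.5
b_2 = 5
c_2 = 0.5
q_2 = 3.5
t_2 = 2
b_3 = 5
c_3 = 1.5
p_3 = 3
q_3 = 3
t_3 = 2
a_4 = 3
b_4 = 7.5
c_4 = 4
a_5 = 8
b_5 = 0.5
c_5 = 7.5
q_5 = 3
t_5 = 1.5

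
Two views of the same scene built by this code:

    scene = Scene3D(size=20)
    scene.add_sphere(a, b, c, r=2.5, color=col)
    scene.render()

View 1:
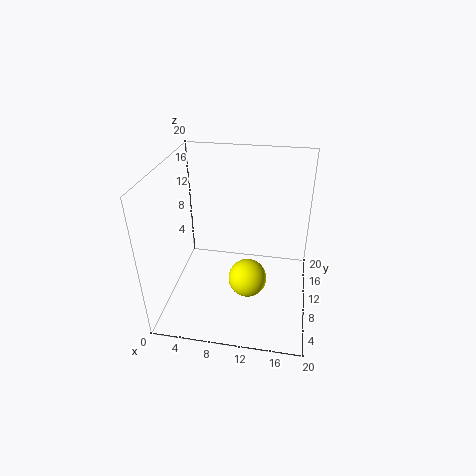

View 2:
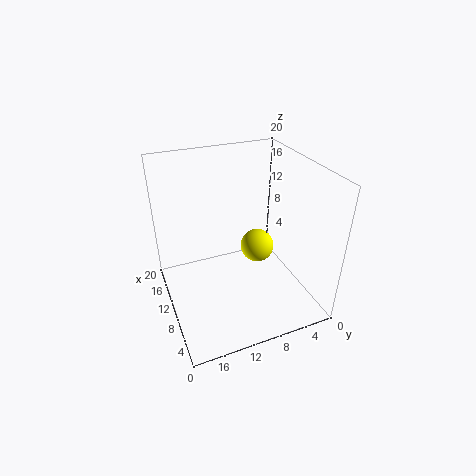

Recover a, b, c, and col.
a = 12; b = 6; c = 6.5; col = 'yellow'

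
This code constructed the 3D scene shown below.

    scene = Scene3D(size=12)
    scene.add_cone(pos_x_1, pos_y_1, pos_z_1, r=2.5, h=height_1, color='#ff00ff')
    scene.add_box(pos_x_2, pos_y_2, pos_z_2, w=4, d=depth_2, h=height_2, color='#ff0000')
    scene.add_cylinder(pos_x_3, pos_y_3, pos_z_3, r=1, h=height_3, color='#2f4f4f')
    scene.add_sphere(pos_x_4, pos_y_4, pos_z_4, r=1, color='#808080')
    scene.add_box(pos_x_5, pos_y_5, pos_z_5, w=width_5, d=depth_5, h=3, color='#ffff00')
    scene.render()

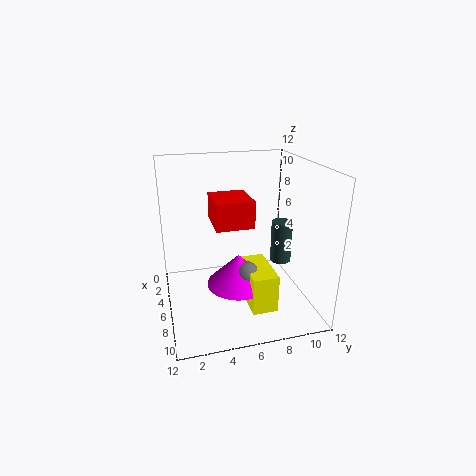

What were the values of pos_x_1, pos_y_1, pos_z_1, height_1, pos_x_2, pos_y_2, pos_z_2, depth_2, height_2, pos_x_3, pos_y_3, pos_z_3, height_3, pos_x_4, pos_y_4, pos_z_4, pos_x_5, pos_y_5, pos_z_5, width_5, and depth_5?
pos_x_1 = 8; pos_y_1 = 5.5; pos_z_1 = 3; height_1 = 2.5; pos_x_2 = 0.5; pos_y_2 = 4.5; pos_z_2 = 6; depth_2 = 3.5; height_2 = 2.5; pos_x_3 = 3.5; pos_y_3 = 11; pos_z_3 = 2; height_3 = 4; pos_x_4 = 8.5; pos_y_4 = 6; pos_z_4 = 4; pos_x_5 = 6.5; pos_y_5 = 6; pos_z_5 = 1.5; width_5 = 4; depth_5 = 2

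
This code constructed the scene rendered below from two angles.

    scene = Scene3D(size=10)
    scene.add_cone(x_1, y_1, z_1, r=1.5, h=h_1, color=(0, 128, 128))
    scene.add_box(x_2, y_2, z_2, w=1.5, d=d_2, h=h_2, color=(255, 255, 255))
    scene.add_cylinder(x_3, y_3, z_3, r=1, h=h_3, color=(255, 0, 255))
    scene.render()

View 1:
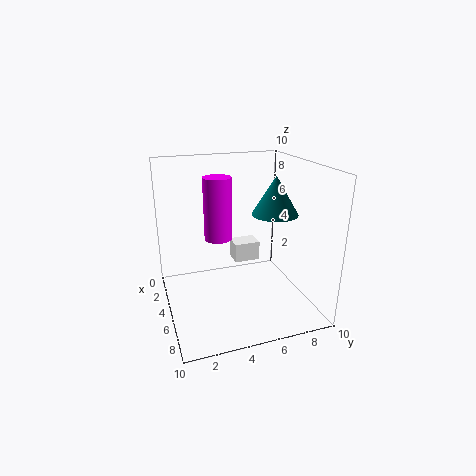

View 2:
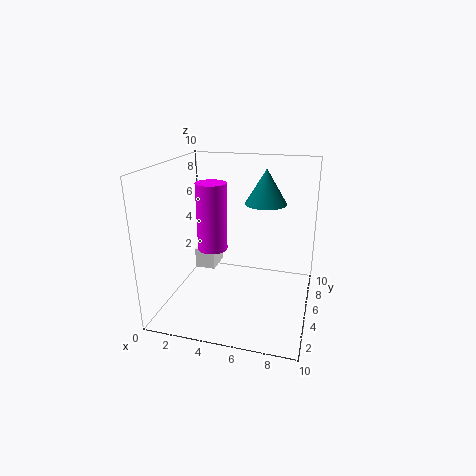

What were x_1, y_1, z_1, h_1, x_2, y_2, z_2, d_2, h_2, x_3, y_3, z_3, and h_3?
x_1 = 6.5
y_1 = 7
z_1 = 7
h_1 = 2.5
x_2 = 1.5
y_2 = 5.5
z_2 = 2
d_2 = 2
h_2 = 1.5
x_3 = 3.5
y_3 = 4
z_3 = 4.5
h_3 = 4.5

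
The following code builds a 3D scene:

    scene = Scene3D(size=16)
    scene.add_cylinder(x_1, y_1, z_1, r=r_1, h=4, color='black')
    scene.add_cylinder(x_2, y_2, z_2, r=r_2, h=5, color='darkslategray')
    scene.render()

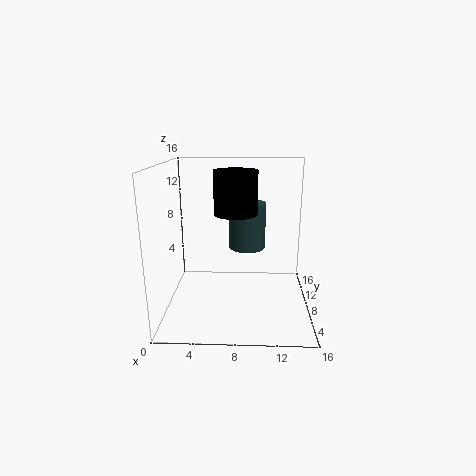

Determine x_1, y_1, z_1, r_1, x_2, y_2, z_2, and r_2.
x_1 = 8
y_1 = 3
z_1 = 12
r_1 = 2
x_2 = 9
y_2 = 8
z_2 = 7
r_2 = 2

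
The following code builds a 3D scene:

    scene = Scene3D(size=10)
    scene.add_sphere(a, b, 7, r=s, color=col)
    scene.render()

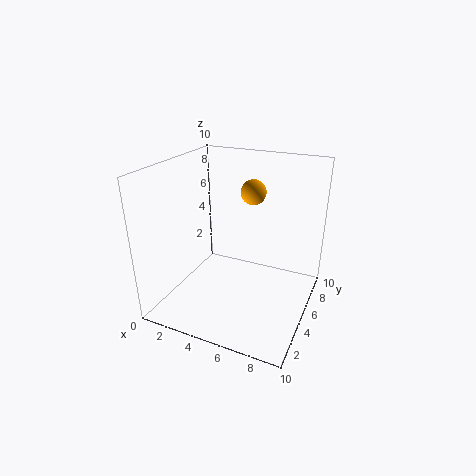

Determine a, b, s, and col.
a = 4.5
b = 9
s = 1
col = 'orange'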